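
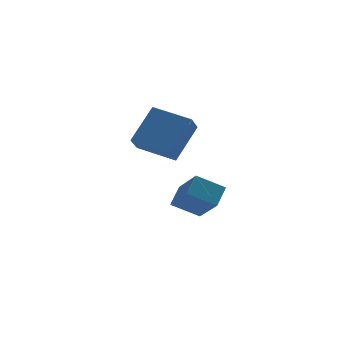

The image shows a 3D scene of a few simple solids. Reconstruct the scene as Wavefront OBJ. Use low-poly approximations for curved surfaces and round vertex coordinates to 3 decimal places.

v -2.392 -3.155 -3.051
v -1.774 -2.549 -2.439
v -2.538 -1.708 -4.336
v -1.92 -1.103 -3.724
v -1.3 -3.617 -3.696
v -0.682 -3.012 -3.084
v -1.446 -2.171 -4.981
v -0.828 -1.565 -4.369
v -3.562 -4.384 -0.067
v -2.402 -3.685 1.251
v -4.697 -3.121 0.262
v -3.537 -2.421 1.58
v -3.083 -3.759 -0.82
v -1.923 -3.059 0.498
v -4.218 -2.495 -0.491
v -3.058 -1.796 0.827
f 2 4 1
f 5 2 1
f 1 4 3
f 3 5 1
f 2 8 4
f 6 2 5
f 6 8 2
f 4 8 3
f 7 5 3
f 3 8 7
f 7 6 5
f 8 6 7
f 10 12 9
f 13 10 9
f 9 12 11
f 11 13 9
f 10 16 12
f 14 10 13
f 14 16 10
f 12 16 11
f 15 13 11
f 11 16 15
f 15 14 13
f 16 14 15



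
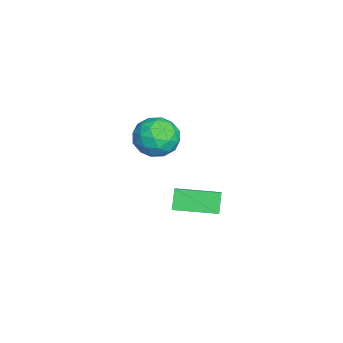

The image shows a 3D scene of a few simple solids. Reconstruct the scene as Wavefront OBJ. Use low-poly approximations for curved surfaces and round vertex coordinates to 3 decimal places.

v -4.385 0.898 -2.377
v -3.425 1.597 -2.738
v -4.155 -0.257 -4.002
v -3.195 0.442 -4.363
v -3.094 -0.282 -3.361
v -3.236 0.432 -2.356
v -4.344 0.908 -4.384
v -4.486 1.622 -3.379
v -3.4 1.603 -3.978
v -2.627 0.867 -3.346
v -4.953 0.473 -3.394
v -4.18 -0.263 -2.762
v -3.925 1.349 -2.415
v -3.655 -0.009 -4.325
v -3.595 -0.435 -3.736
v -3.031 -0.024 -3.948
v -3.814 0.664 -2.19
v -3.249 1.075 -2.402
v -3.055 -0.03 -2.769
v -4.331 0.265 -4.338
v -3.766 0.676 -4.55
v -4.549 1.364 -2.792
v -3.985 1.775 -3.004
v -4.525 1.37 -3.971
v -3.346 1.763 -3.356
v -3.211 1.084 -4.311
v -3.887 1.359 -4.323
v -3.97 1.778 -3.733
v -2.892 1.331 -2.984
v -2.757 0.652 -3.939
v -2.697 0.226 -3.35
v -2.78 0.646 -2.76
v -2.877 1.334 -3.713
v -4.823 0.688 -2.801
v -4.688 0.009 -3.756
v -4.8 0.694 -3.98
v -4.883 1.114 -3.39
v -4.369 0.256 -2.429
v -4.234 -0.423 -3.384
v -3.61 -0.438 -3.007
v -3.693 -0.019 -2.417
v -4.703 0.006 -3.027
v 0.632 1.896 -3.711
v 2.109 1.956 -2.615
v 0.651 3.991 -3.852
v 2.128 4.051 -2.756
v 1.312 1.829 -4.624
v 2.789 1.889 -3.528
v 1.331 3.924 -4.765
v 2.808 3.984 -3.669
f 1 38 17
f 38 12 41
f 17 41 6
f 38 41 17
f 1 17 13
f 17 6 18
f 13 18 2
f 17 18 13
f 1 13 22
f 13 2 23
f 22 23 8
f 13 23 22
f 1 22 34
f 22 8 37
f 34 37 11
f 22 37 34
f 1 34 38
f 34 11 42
f 38 42 12
f 34 42 38
f 2 18 29
f 18 6 32
f 29 32 10
f 18 32 29
f 6 41 19
f 41 12 40
f 19 40 5
f 41 40 19
f 12 42 39
f 42 11 35
f 39 35 3
f 42 35 39
f 11 37 36
f 37 8 24
f 36 24 7
f 37 24 36
f 8 23 28
f 23 2 25
f 28 25 9
f 23 25 28
f 4 30 16
f 30 10 31
f 16 31 5
f 30 31 16
f 4 16 14
f 16 5 15
f 14 15 3
f 16 15 14
f 4 14 21
f 14 3 20
f 21 20 7
f 14 20 21
f 4 21 26
f 21 7 27
f 26 27 9
f 21 27 26
f 4 26 30
f 26 9 33
f 30 33 10
f 26 33 30
f 5 31 19
f 31 10 32
f 19 32 6
f 31 32 19
f 3 15 39
f 15 5 40
f 39 40 12
f 15 40 39
f 7 20 36
f 20 3 35
f 36 35 11
f 20 35 36
f 9 27 28
f 27 7 24
f 28 24 8
f 27 24 28
f 10 33 29
f 33 9 25
f 29 25 2
f 33 25 29
f 44 46 43
f 47 44 43
f 43 46 45
f 45 47 43
f 44 50 46
f 48 44 47
f 48 50 44
f 46 50 45
f 49 47 45
f 45 50 49
f 49 48 47
f 50 48 49



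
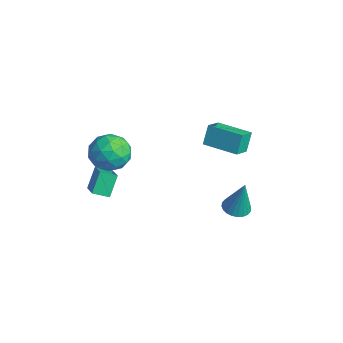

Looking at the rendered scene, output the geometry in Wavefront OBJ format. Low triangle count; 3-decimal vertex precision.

v -3.458 -3.871 -2.519
v -2.22 -4.152 -1.818
v -3.118 -3.13 -2.823
v -1.88 -3.411 -2.121
v -3.02 -4.489 -3.539
v -1.782 -4.77 -2.837
v -2.68 -3.748 -3.842
v -1.442 -4.029 -3.141
v -3.344 -3.328 -1.645
v -2.615 -2.538 -1.392
v -2.565 -4.422 -0.468
v -1.836 -3.632 -0.215
v -2.896 -3.519 0.074
v -3.377 -2.842 -0.654
v -1.803 -4.118 -1.206
v -2.284 -3.441 -1.934
v -1.663 -3.026 -1.121
v -2.339 -2.656 -0.33
v -2.841 -4.304 -1.53
v -3.517 -3.934 -0.739
v -3.048 -2.837 -1.622
v -2.132 -4.123 -0.238
v -2.755 -4.057 -0.068
v -2.327 -3.592 0.08
v -3.496 -3.016 -1.188
v -3.068 -2.551 -1.04
v -3.233 -3.128 -0.178
v -2.112 -4.409 -0.82
v -1.684 -3.944 -0.672
v -2.853 -3.368 -1.94
v -2.425 -2.903 -1.792
v -1.947 -3.832 -1.682
v -2.06 -2.659 -1.314
v -1.602 -3.302 -0.622
v -1.582 -3.588 -1.204
v -1.865 -3.19 -1.632
v -2.457 -2.442 -0.849
v -1.999 -3.085 -0.157
v -2.622 -3.018 0.013
v -2.905 -2.621 -0.415
v -1.897 -2.729 -0.69
v -3.181 -3.875 -1.703
v -2.723 -4.518 -1.011
v -2.275 -4.339 -1.445
v -2.558 -3.942 -1.873
v -3.578 -3.658 -1.238
v -3.12 -4.301 -0.546
v -3.315 -3.77 -0.228
v -3.598 -3.372 -0.656
v -3.283 -4.231 -1.17
v 1.514 -0.695 1.758
v 1.237 -0.296 2.733
v 1.02 0.062 1.308
v 0.743 0.461 2.283
v 2.957 0.259 1.777
v 2.68 0.658 2.752
v 2.463 1.016 1.327
v 2.186 1.415 2.302
v 0.227 1.774 -4.838
v 0.886 1.503 -4.94
v 0.613 2.006 -2.942
v 0.932 1.776 -4.983
v 0.871 2.05 -5.004
v 0.711 2.281 -5
v 0.478 2.435 -4.971
v 0.207 2.488 -4.922
v -0.062 2.433 -4.861
v -0.286 2.277 -4.796
v -0.433 2.045 -4.737
v -0.479 1.771 -4.694
v -0.418 1.497 -4.673
v -0.258 1.266 -4.677
v -0.025 1.112 -4.706
v 0.246 1.059 -4.755
v 0.515 1.114 -4.816
v 0.739 1.27 -4.881
f 2 4 1
f 5 2 1
f 1 4 3
f 3 5 1
f 2 8 4
f 6 2 5
f 6 8 2
f 4 8 3
f 7 5 3
f 3 8 7
f 7 6 5
f 8 6 7
f 9 46 25
f 46 20 49
f 25 49 14
f 46 49 25
f 9 25 21
f 25 14 26
f 21 26 10
f 25 26 21
f 9 21 30
f 21 10 31
f 30 31 16
f 21 31 30
f 9 30 42
f 30 16 45
f 42 45 19
f 30 45 42
f 9 42 46
f 42 19 50
f 46 50 20
f 42 50 46
f 10 26 37
f 26 14 40
f 37 40 18
f 26 40 37
f 14 49 27
f 49 20 48
f 27 48 13
f 49 48 27
f 20 50 47
f 50 19 43
f 47 43 11
f 50 43 47
f 19 45 44
f 45 16 32
f 44 32 15
f 45 32 44
f 16 31 36
f 31 10 33
f 36 33 17
f 31 33 36
f 12 38 24
f 38 18 39
f 24 39 13
f 38 39 24
f 12 24 22
f 24 13 23
f 22 23 11
f 24 23 22
f 12 22 29
f 22 11 28
f 29 28 15
f 22 28 29
f 12 29 34
f 29 15 35
f 34 35 17
f 29 35 34
f 12 34 38
f 34 17 41
f 38 41 18
f 34 41 38
f 13 39 27
f 39 18 40
f 27 40 14
f 39 40 27
f 11 23 47
f 23 13 48
f 47 48 20
f 23 48 47
f 15 28 44
f 28 11 43
f 44 43 19
f 28 43 44
f 17 35 36
f 35 15 32
f 36 32 16
f 35 32 36
f 18 41 37
f 41 17 33
f 37 33 10
f 41 33 37
f 52 54 51
f 55 52 51
f 51 54 53
f 53 55 51
f 52 58 54
f 56 52 55
f 56 58 52
f 54 58 53
f 57 55 53
f 53 58 57
f 57 56 55
f 58 56 57
f 60 59 62
f 60 62 61
f 62 59 63
f 62 63 61
f 63 59 64
f 63 64 61
f 64 59 65
f 64 65 61
f 65 59 66
f 65 66 61
f 66 59 67
f 66 67 61
f 67 59 68
f 67 68 61
f 68 59 69
f 68 69 61
f 69 59 70
f 69 70 61
f 70 59 71
f 70 71 61
f 71 59 72
f 71 72 61
f 72 59 73
f 72 73 61
f 73 59 74
f 73 74 61
f 74 59 75
f 74 75 61
f 75 59 76
f 75 76 61
f 76 59 60
f 76 60 61



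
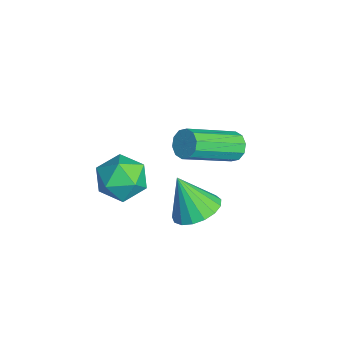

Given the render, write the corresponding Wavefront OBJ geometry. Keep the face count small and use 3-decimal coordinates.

v 1.753 -0.542 -2.171
v 2.302 -1.11 -2.201
v 1.307 -1.038 -0.929
v 2.476 -0.824 -2.024
v 2.485 -0.474 -1.882
v 2.326 -0.14 -1.805
v 2.035 0.102 -1.813
v 1.68 0.197 -1.903
v 1.342 0.122 -2.054
v 1.098 -0.105 -2.232
v 1.004 -0.432 -2.396
v 1.081 -0.785 -2.509
v 1.313 -1.082 -2.544
v 1.645 -1.255 -2.494
v 2.002 -1.265 -2.37
v -1.365 1.305 -2.662
v -1.028 1.162 -3.059
v -0.458 -0.507 -1.976
v -0.795 -0.365 -1.578
v -0.86 1.357 -2.846
v -0.29 -0.312 -1.763
v -0.885 1.532 -2.563
v -0.316 -0.137 -1.48
v -1.093 1.62 -2.318
v -0.524 -0.049 -1.234
v -1.405 1.588 -2.204
v -0.836 -0.082 -1.121
v -1.702 1.447 -2.264
v -1.132 -0.222 -1.181
v -1.87 1.252 -2.477
v -1.3 -0.417 -1.394
v -1.844 1.077 -2.76
v -1.275 -0.592 -1.677
v -1.636 0.989 -3.006
v -1.067 -0.68 -1.922
v -1.324 1.022 -3.119
v -0.755 -0.648 -2.036
v 0.688 -2.095 -0.924
v 1.162 -1.974 -0.227
v 1.278 -3.326 -1.113
v 1.752 -3.205 -0.416
v 0.912 -3.325 -0.344
v 0.547 -2.564 -0.227
v 1.893 -2.736 -1.113
v 1.528 -1.975 -0.996
v 1.907 -2.371 -0.343
v 1.3 -2.734 0.132
v 1.14 -2.566 -1.472
v 0.533 -2.929 -0.997
f 2 1 4
f 2 4 3
f 4 1 5
f 4 5 3
f 5 1 6
f 5 6 3
f 6 1 7
f 6 7 3
f 7 1 8
f 7 8 3
f 8 1 9
f 8 9 3
f 9 1 10
f 9 10 3
f 10 1 11
f 10 11 3
f 11 1 12
f 11 12 3
f 12 1 13
f 12 13 3
f 13 1 14
f 13 14 3
f 14 1 15
f 14 15 3
f 15 1 2
f 15 2 3
f 17 16 20
f 17 20 18
f 18 20 21
f 18 21 19
f 20 16 22
f 20 22 21
f 21 22 23
f 21 23 19
f 22 16 24
f 22 24 23
f 23 24 25
f 23 25 19
f 24 16 26
f 24 26 25
f 25 26 27
f 25 27 19
f 26 16 28
f 26 28 27
f 27 28 29
f 27 29 19
f 28 16 30
f 28 30 29
f 29 30 31
f 29 31 19
f 30 16 32
f 30 32 31
f 31 32 33
f 31 33 19
f 32 16 34
f 32 34 33
f 33 34 35
f 33 35 19
f 34 16 36
f 34 36 35
f 35 36 37
f 35 37 19
f 36 16 17
f 36 17 37
f 37 17 18
f 37 18 19
f 38 49 43
f 38 43 39
f 38 39 45
f 38 45 48
f 38 48 49
f 39 43 47
f 43 49 42
f 49 48 40
f 48 45 44
f 45 39 46
f 41 47 42
f 41 42 40
f 41 40 44
f 41 44 46
f 41 46 47
f 42 47 43
f 40 42 49
f 44 40 48
f 46 44 45
f 47 46 39



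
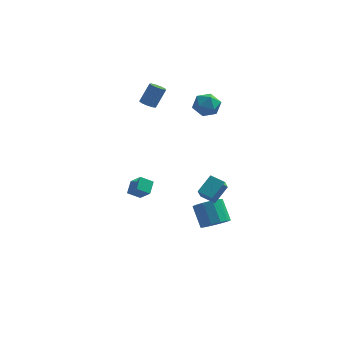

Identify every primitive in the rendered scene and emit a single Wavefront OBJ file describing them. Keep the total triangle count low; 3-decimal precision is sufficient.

v -3.498 3.079 2.916
v -3.198 2.682 2.961
v -2.701 3.184 4.088
v -3.002 3.581 4.044
v -3.041 2.928 2.782
v -2.544 3.43 3.91
v -3.098 3.245 2.666
v -2.602 3.746 3.794
v -3.342 3.484 2.668
v -2.846 3.986 3.795
v -3.66 3.534 2.785
v -3.163 4.036 3.912
v -3.901 3.371 2.964
v -3.405 3.873 4.091
v -3.954 3.071 3.121
v -3.458 3.573 4.248
v -3.794 2.776 3.182
v -3.298 3.277 4.309
v -3.495 2.622 3.119
v -2.999 3.124 4.246
v 0.607 -0.374 -4.048
v 0.918 -0.904 -3.476
v 0.384 -0.057 -2.4
v 0.073 0.474 -2.972
v 1.281 -0.547 -3.577
v 0.747 0.3 -2.501
v 1.386 -0.124 -3.859
v 0.852 0.723 -2.782
v 1.194 0.204 -4.212
v 0.66 1.052 -3.136
v 0.778 0.312 -4.503
v 0.244 1.159 -3.427
v 0.296 0.157 -4.62
v -0.238 1.004 -3.544
v -0.067 -0.2 -4.519
v -0.601 0.647 -3.443
v -0.172 -0.623 -4.238
v -0.706 0.224 -3.161
v 0.02 -0.952 -3.884
v -0.514 -0.104 -2.808
v 0.436 -1.059 -3.593
v -0.098 -0.212 -2.517
v -0.035 -3.47 0.674
v 0.532 -2.635 1.377
v 0.051 -2.843 -0.139
v 0.618 -2.008 0.564
v 0.742 -3.832 0.476
v 1.309 -2.997 1.179
v 0.828 -3.205 -0.337
v 1.395 -2.37 0.366
v -0.018 4.518 2.31
v 0.415 3.981 2.826
v -1.155 3.719 2.434
v -0.722 3.182 2.95
v -0.922 3.975 3.223
v -0.219 4.468 3.147
v -0.521 3.232 2.113
v 0.182 3.725 2.037
v 0.105 3.186 2.705
v -0.143 3.645 3.391
v -0.597 4.055 1.869
v -0.845 4.514 2.555
v -4.628 2.66 -4.134
v -4.009 2.155 -3.378
v -4.536 3.446 -3.685
v -3.918 2.941 -2.928
v -3.922 2.839 -4.592
v -3.304 2.334 -3.835
v -3.831 3.625 -4.142
v -3.212 3.12 -3.386
f 2 1 5
f 2 5 3
f 3 5 6
f 3 6 4
f 5 1 7
f 5 7 6
f 6 7 8
f 6 8 4
f 7 1 9
f 7 9 8
f 8 9 10
f 8 10 4
f 9 1 11
f 9 11 10
f 10 11 12
f 10 12 4
f 11 1 13
f 11 13 12
f 12 13 14
f 12 14 4
f 13 1 15
f 13 15 14
f 14 15 16
f 14 16 4
f 15 1 17
f 15 17 16
f 16 17 18
f 16 18 4
f 17 1 19
f 17 19 18
f 18 19 20
f 18 20 4
f 19 1 2
f 19 2 20
f 20 2 3
f 20 3 4
f 22 21 25
f 22 25 23
f 23 25 26
f 23 26 24
f 25 21 27
f 25 27 26
f 26 27 28
f 26 28 24
f 27 21 29
f 27 29 28
f 28 29 30
f 28 30 24
f 29 21 31
f 29 31 30
f 30 31 32
f 30 32 24
f 31 21 33
f 31 33 32
f 32 33 34
f 32 34 24
f 33 21 35
f 33 35 34
f 34 35 36
f 34 36 24
f 35 21 37
f 35 37 36
f 36 37 38
f 36 38 24
f 37 21 39
f 37 39 38
f 38 39 40
f 38 40 24
f 39 21 41
f 39 41 40
f 40 41 42
f 40 42 24
f 41 21 22
f 41 22 42
f 42 22 23
f 42 23 24
f 44 46 43
f 47 44 43
f 43 46 45
f 45 47 43
f 44 50 46
f 48 44 47
f 48 50 44
f 46 50 45
f 49 47 45
f 45 50 49
f 49 48 47
f 50 48 49
f 51 62 56
f 51 56 52
f 51 52 58
f 51 58 61
f 51 61 62
f 52 56 60
f 56 62 55
f 62 61 53
f 61 58 57
f 58 52 59
f 54 60 55
f 54 55 53
f 54 53 57
f 54 57 59
f 54 59 60
f 55 60 56
f 53 55 62
f 57 53 61
f 59 57 58
f 60 59 52
f 64 66 63
f 67 64 63
f 63 66 65
f 65 67 63
f 64 70 66
f 68 64 67
f 68 70 64
f 66 70 65
f 69 67 65
f 65 70 69
f 69 68 67
f 70 68 69



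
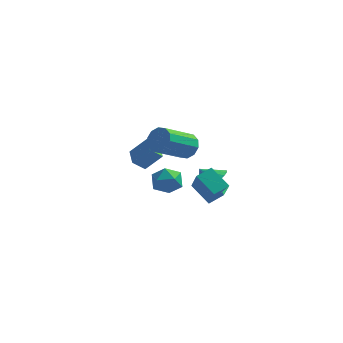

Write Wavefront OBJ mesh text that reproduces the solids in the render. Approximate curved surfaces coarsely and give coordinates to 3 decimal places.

v 1.248 -2.773 0.222
v 1.725 -3.545 0.343
v 0.075 -3.395 0.877
v 0.552 -4.167 0.998
v 0.773 -3.414 1.469
v 1.497 -3.029 1.064
v 0.303 -3.911 0.156
v 1.027 -3.526 -0.249
v 1.141 -4.247 0.303
v 1.431 -3.94 1.114
v 0.369 -3 0.106
v 0.659 -2.693 0.917
v 1.456 3.566 -3.593
v 2.096 4.114 -2.984
v 0.664 3.594 -2.787
v 1.888 4.426 -3.199
v 1.605 4.589 -3.483
v 1.297 4.575 -3.785
v 1.016 4.387 -4.055
v 0.811 4.057 -4.244
v 0.717 3.641 -4.321
v 0.752 3.213 -4.272
v 0.908 2.846 -4.106
v 1.158 2.603 -3.851
v 1.461 2.526 -3.551
v 1.762 2.63 -3.258
v 2.011 2.895 -3.024
v 2.163 3.276 -2.888
v 2.193 3.707 -2.873
v 2.744 -1.084 -1.562
v 1.629 -0.507 -0.723
v 2.177 0.006 -3.064
v 1.062 0.583 -2.224
v 3.358 -0.343 -1.256
v 2.243 0.234 -0.416
v 2.791 0.747 -2.757
v 1.676 1.324 -1.918
v 0.964 0.007 1.166
v 1.684 -0.347 1.377
v 0.596 -1.861 2.546
v -0.124 -1.507 2.334
v 1.572 0.007 1.731
v 0.484 -1.507 2.9
v 1.227 0.361 1.869
v 0.139 -1.153 3.038
v 0.782 0.58 1.738
v -0.306 -0.934 2.907
v 0.406 0.58 1.388
v -0.682 -0.934 2.557
v 0.244 0.361 0.954
v -0.844 -1.153 2.123
v 0.356 0.007 0.6
v -0.732 -1.507 1.769
v 0.701 -0.347 0.462
v -0.387 -1.861 1.631
v 1.146 -0.566 0.593
v 0.058 -2.08 1.762
v 1.522 -0.566 0.943
v 0.434 -2.08 2.112
v -2.225 0.625 -1.014
v -1.321 0.867 -0.013
v -2.696 1.648 -0.836
v -1.792 1.89 0.165
v -1.628 1.01 -1.645
v -0.724 1.252 -0.644
v -2.099 2.033 -1.467
v -1.195 2.275 -0.466
f 1 12 6
f 1 6 2
f 1 2 8
f 1 8 11
f 1 11 12
f 2 6 10
f 6 12 5
f 12 11 3
f 11 8 7
f 8 2 9
f 4 10 5
f 4 5 3
f 4 3 7
f 4 7 9
f 4 9 10
f 5 10 6
f 3 5 12
f 7 3 11
f 9 7 8
f 10 9 2
f 14 13 16
f 14 16 15
f 16 13 17
f 16 17 15
f 17 13 18
f 17 18 15
f 18 13 19
f 18 19 15
f 19 13 20
f 19 20 15
f 20 13 21
f 20 21 15
f 21 13 22
f 21 22 15
f 22 13 23
f 22 23 15
f 23 13 24
f 23 24 15
f 24 13 25
f 24 25 15
f 25 13 26
f 25 26 15
f 26 13 27
f 26 27 15
f 27 13 28
f 27 28 15
f 28 13 29
f 28 29 15
f 29 13 14
f 29 14 15
f 31 33 30
f 34 31 30
f 30 33 32
f 32 34 30
f 31 37 33
f 35 31 34
f 35 37 31
f 33 37 32
f 36 34 32
f 32 37 36
f 36 35 34
f 37 35 36
f 39 38 42
f 39 42 40
f 40 42 43
f 40 43 41
f 42 38 44
f 42 44 43
f 43 44 45
f 43 45 41
f 44 38 46
f 44 46 45
f 45 46 47
f 45 47 41
f 46 38 48
f 46 48 47
f 47 48 49
f 47 49 41
f 48 38 50
f 48 50 49
f 49 50 51
f 49 51 41
f 50 38 52
f 50 52 51
f 51 52 53
f 51 53 41
f 52 38 54
f 52 54 53
f 53 54 55
f 53 55 41
f 54 38 56
f 54 56 55
f 55 56 57
f 55 57 41
f 56 38 58
f 56 58 57
f 57 58 59
f 57 59 41
f 58 38 39
f 58 39 59
f 59 39 40
f 59 40 41
f 61 63 60
f 64 61 60
f 60 63 62
f 62 64 60
f 61 67 63
f 65 61 64
f 65 67 61
f 63 67 62
f 66 64 62
f 62 67 66
f 66 65 64
f 67 65 66



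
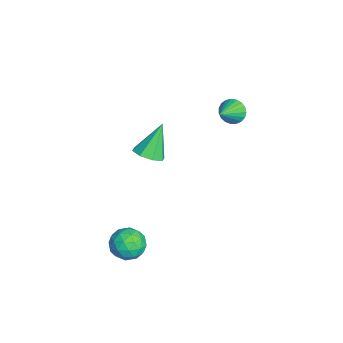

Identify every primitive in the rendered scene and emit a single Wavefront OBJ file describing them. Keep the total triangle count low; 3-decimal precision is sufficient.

v -2.77 -1.65 -1.59
v -2.159 -2.11 -1.135
v -3.51 -0.87 0.19
v -1.939 -1.491 -1.315
v -2.206 -0.965 -1.657
v -2.804 -0.841 -1.959
v -3.382 -1.191 -2.046
v -3.602 -1.81 -1.865
v -3.334 -2.336 -1.524
v -2.737 -2.46 -1.221
v 2.751 -2.341 -3.744
v 3.673 -2.307 -3.389
v 2.487 -3.693 -2.931
v 3.409 -3.659 -2.576
v 2.741 -2.991 -2.283
v 2.904 -2.156 -2.785
v 3.256 -3.844 -3.535
v 3.419 -3.009 -4.037
v 3.985 -3.236 -3.259
v 3.667 -2.709 -2.486
v 2.493 -3.291 -3.834
v 2.175 -2.764 -3.061
v 3.235 -2.205 -3.638
v 2.925 -3.795 -2.682
v 2.533 -3.402 -2.51
v 3.074 -3.382 -2.301
v 2.783 -2.117 -3.283
v 3.325 -2.097 -3.074
v 2.778 -2.499 -2.424
v 2.835 -3.903 -3.246
v 3.377 -3.883 -3.037
v 3.086 -2.618 -4.019
v 3.627 -2.598 -3.81
v 3.382 -3.501 -3.896
v 3.96 -2.731 -3.353
v 3.805 -3.526 -2.875
v 3.715 -3.635 -3.438
v 3.811 -3.144 -3.734
v 3.773 -2.422 -2.898
v 3.618 -3.216 -2.42
v 3.226 -2.824 -2.248
v 3.321 -2.333 -2.543
v 3.956 -2.968 -2.822
v 2.542 -2.784 -3.9
v 2.387 -3.578 -3.422
v 2.839 -3.667 -3.777
v 2.934 -3.176 -4.072
v 2.355 -2.474 -3.445
v 2.2 -3.269 -2.967
v 2.349 -2.856 -2.586
v 2.445 -2.365 -2.882
v 2.204 -3.032 -3.498
v -0.723 2.367 3.404
v -0.24 2.532 2.868
v 0.363 1.633 4.156
v -0.209 2.772 3.059
v -0.267 2.942 3.308
v -0.404 3.013 3.575
v -0.596 2.971 3.812
v -0.81 2.826 3.978
v -1.008 2.601 4.046
v -1.158 2.335 4.002
v -1.232 2.075 3.855
v -1.218 1.866 3.63
v -1.118 1.743 3.366
v -0.95 1.728 3.109
v -0.743 1.823 2.903
v -0.532 2.013 2.783
v -0.354 2.264 2.771
f 2 1 4
f 2 4 3
f 4 1 5
f 4 5 3
f 5 1 6
f 5 6 3
f 6 1 7
f 6 7 3
f 7 1 8
f 7 8 3
f 8 1 9
f 8 9 3
f 9 1 10
f 9 10 3
f 10 1 2
f 10 2 3
f 11 48 27
f 48 22 51
f 27 51 16
f 48 51 27
f 11 27 23
f 27 16 28
f 23 28 12
f 27 28 23
f 11 23 32
f 23 12 33
f 32 33 18
f 23 33 32
f 11 32 44
f 32 18 47
f 44 47 21
f 32 47 44
f 11 44 48
f 44 21 52
f 48 52 22
f 44 52 48
f 12 28 39
f 28 16 42
f 39 42 20
f 28 42 39
f 16 51 29
f 51 22 50
f 29 50 15
f 51 50 29
f 22 52 49
f 52 21 45
f 49 45 13
f 52 45 49
f 21 47 46
f 47 18 34
f 46 34 17
f 47 34 46
f 18 33 38
f 33 12 35
f 38 35 19
f 33 35 38
f 14 40 26
f 40 20 41
f 26 41 15
f 40 41 26
f 14 26 24
f 26 15 25
f 24 25 13
f 26 25 24
f 14 24 31
f 24 13 30
f 31 30 17
f 24 30 31
f 14 31 36
f 31 17 37
f 36 37 19
f 31 37 36
f 14 36 40
f 36 19 43
f 40 43 20
f 36 43 40
f 15 41 29
f 41 20 42
f 29 42 16
f 41 42 29
f 13 25 49
f 25 15 50
f 49 50 22
f 25 50 49
f 17 30 46
f 30 13 45
f 46 45 21
f 30 45 46
f 19 37 38
f 37 17 34
f 38 34 18
f 37 34 38
f 20 43 39
f 43 19 35
f 39 35 12
f 43 35 39
f 54 53 56
f 54 56 55
f 56 53 57
f 56 57 55
f 57 53 58
f 57 58 55
f 58 53 59
f 58 59 55
f 59 53 60
f 59 60 55
f 60 53 61
f 60 61 55
f 61 53 62
f 61 62 55
f 62 53 63
f 62 63 55
f 63 53 64
f 63 64 55
f 64 53 65
f 64 65 55
f 65 53 66
f 65 66 55
f 66 53 67
f 66 67 55
f 67 53 68
f 67 68 55
f 68 53 69
f 68 69 55
f 69 53 54
f 69 54 55



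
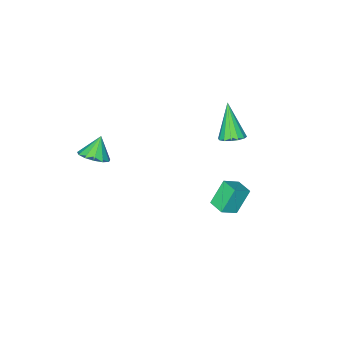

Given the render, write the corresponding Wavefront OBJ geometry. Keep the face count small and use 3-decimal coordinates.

v -0.714 0.406 -3.507
v -1.526 0.403 -2.317
v -0.627 1.3 -3.445
v -1.439 1.296 -2.256
v 0.139 0.284 -2.924
v -0.673 0.28 -1.735
v 0.226 1.177 -2.863
v -0.586 1.174 -1.673
v -2.533 -1.221 -0.77
v -1.896 -1.113 -0.527
v -3.027 -2.179 0.95
v -2.084 -0.828 -0.422
v -2.392 -0.649 -0.411
v -2.738 -0.622 -0.495
v -3.029 -0.756 -0.654
v -3.187 -1.014 -0.843
v -3.169 -1.328 -1.013
v -2.981 -1.613 -1.118
v -2.673 -1.793 -1.129
v -2.327 -1.82 -1.044
v -2.036 -1.686 -0.886
v -1.878 -1.427 -0.697
v 4.003 -3.511 0.305
v 4.636 -3.349 0.765
v 3.357 -3.749 1.275
v 4.414 -2.96 0.713
v 4.062 -2.746 0.531
v 3.69 -2.775 0.277
v 3.418 -3.038 0.032
v 3.332 -3.451 -0.127
v 3.458 -3.883 -0.149
v 3.758 -4.197 -0.026
v 4.135 -4.293 0.201
v 4.47 -4.141 0.461
v 4.657 -3.789 0.671
f 2 4 1
f 5 2 1
f 1 4 3
f 3 5 1
f 2 8 4
f 6 2 5
f 6 8 2
f 4 8 3
f 7 5 3
f 3 8 7
f 7 6 5
f 8 6 7
f 10 9 12
f 10 12 11
f 12 9 13
f 12 13 11
f 13 9 14
f 13 14 11
f 14 9 15
f 14 15 11
f 15 9 16
f 15 16 11
f 16 9 17
f 16 17 11
f 17 9 18
f 17 18 11
f 18 9 19
f 18 19 11
f 19 9 20
f 19 20 11
f 20 9 21
f 20 21 11
f 21 9 22
f 21 22 11
f 22 9 10
f 22 10 11
f 24 23 26
f 24 26 25
f 26 23 27
f 26 27 25
f 27 23 28
f 27 28 25
f 28 23 29
f 28 29 25
f 29 23 30
f 29 30 25
f 30 23 31
f 30 31 25
f 31 23 32
f 31 32 25
f 32 23 33
f 32 33 25
f 33 23 34
f 33 34 25
f 34 23 35
f 34 35 25
f 35 23 24
f 35 24 25



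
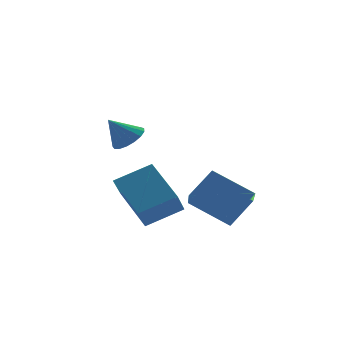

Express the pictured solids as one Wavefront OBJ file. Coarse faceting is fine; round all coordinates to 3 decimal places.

v 1.157 0.908 -4.004
v -0.059 2.073 -3.082
v 1.635 2.138 -4.927
v 0.418 3.302 -4.006
v 2.222 1.238 -3.014
v 1.005 2.402 -2.093
v 2.699 2.467 -3.938
v 1.483 3.632 -3.016
v -2.542 1.645 0.279
v -2.136 2.177 0.515
v -3.258 1.775 1.221
v -2.366 2.332 0.318
v -2.637 2.329 0.113
v -2.886 2.169 -0.055
v -3.056 1.889 -0.145
v -3.108 1.553 -0.139
v -3.031 1.239 -0.037
v -2.842 1.017 0.138
v -2.584 0.939 0.345
v -2.316 1.023 0.537
v -2.1 1.249 0.67
v -1.986 1.566 0.713
v -1.998 1.901 0.657
v -2.009 2.172 -3.745
v -0.522 2.012 -3.048
v -2.303 3.982 -2.701
v -0.817 3.821 -2.003
v -1.483 2.819 -4.717
v 0.003 2.658 -4.019
v -1.778 4.628 -3.672
v -0.291 4.468 -2.975
f 2 4 1
f 5 2 1
f 1 4 3
f 3 5 1
f 2 8 4
f 6 2 5
f 6 8 2
f 4 8 3
f 7 5 3
f 3 8 7
f 7 6 5
f 8 6 7
f 10 9 12
f 10 12 11
f 12 9 13
f 12 13 11
f 13 9 14
f 13 14 11
f 14 9 15
f 14 15 11
f 15 9 16
f 15 16 11
f 16 9 17
f 16 17 11
f 17 9 18
f 17 18 11
f 18 9 19
f 18 19 11
f 19 9 20
f 19 20 11
f 20 9 21
f 20 21 11
f 21 9 22
f 21 22 11
f 22 9 23
f 22 23 11
f 23 9 10
f 23 10 11
f 25 27 24
f 28 25 24
f 24 27 26
f 26 28 24
f 25 31 27
f 29 25 28
f 29 31 25
f 27 31 26
f 30 28 26
f 26 31 30
f 30 29 28
f 31 29 30



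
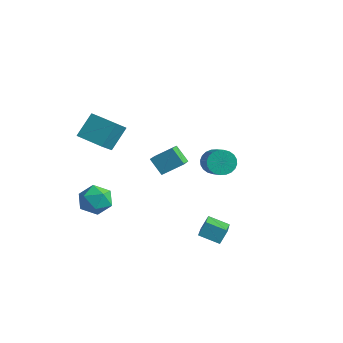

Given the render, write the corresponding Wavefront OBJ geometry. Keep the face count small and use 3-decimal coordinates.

v -3.099 -3.791 3.021
v -2.66 -4.947 4.021
v -3.067 -2.692 4.278
v -2.628 -3.848 5.278
v -1.532 -3.472 2.702
v -1.093 -4.628 3.702
v -1.5 -2.373 3.959
v -1.061 -3.529 4.959
v -0.216 3.366 -0.867
v 0.211 3.23 -1.613
v 1.363 2.497 -0.818
v 0.936 2.634 -0.073
v 0.337 3.531 -1.518
v 1.49 2.798 -0.723
v 0.379 3.806 -1.325
v 1.531 3.073 -0.53
v 0.33 4.015 -1.061
v 1.483 3.282 -0.267
v 0.198 4.125 -0.769
v 1.351 3.392 0.026
v 0.003 4.12 -0.491
v 1.155 3.387 0.304
v -0.225 3.999 -0.27
v 0.927 3.266 0.524
v -0.452 3.783 -0.141
v 0.7 3.05 0.654
v -0.643 3.503 -0.122
v 0.509 2.77 0.673
v -0.77 3.202 -0.217
v 0.383 2.469 0.578
v -0.811 2.927 -0.41
v 0.341 2.194 0.385
v -0.763 2.718 -0.673
v 0.39 1.985 0.121
v -0.631 2.608 -0.966
v 0.522 1.875 -0.171
v -0.435 2.613 -1.244
v 0.717 1.88 -0.449
v -0.207 2.734 -1.464
v 0.945 2.001 -0.67
v 0.02 2.95 -1.594
v 1.172 2.217 -0.799
v -3.596 1.978 -1.238
v -2.772 2.934 -0.447
v -2.736 2.02 -2.185
v -1.912 2.976 -1.393
v -2.868 0.844 -0.627
v -2.044 1.8 0.165
v -2.008 0.886 -1.573
v -1.184 1.842 -0.782
v -3.744 -2.62 -1.968
v -2.924 -2.546 -2.671
v -3.096 -4.134 -1.369
v -2.276 -4.06 -2.072
v -2.338 -3.37 -1.24
v -2.739 -2.435 -1.61
v -3.281 -4.245 -2.43
v -3.682 -3.31 -2.8
v -2.638 -3.551 -2.957
v -2.055 -3.011 -2.221
v -3.965 -3.669 -1.819
v -3.382 -3.129 -1.083
v 2.225 -0.506 -3.351
v 2.31 0.012 -2.547
v 3.276 0.054 -3.822
v 3.36 0.572 -3.018
v 3.44 -2.052 -2.482
v 3.524 -1.534 -1.678
v 4.49 -1.492 -2.953
v 4.575 -0.974 -2.149
f 2 4 1
f 5 2 1
f 1 4 3
f 3 5 1
f 2 8 4
f 6 2 5
f 6 8 2
f 4 8 3
f 7 5 3
f 3 8 7
f 7 6 5
f 8 6 7
f 10 9 13
f 10 13 11
f 11 13 14
f 11 14 12
f 13 9 15
f 13 15 14
f 14 15 16
f 14 16 12
f 15 9 17
f 15 17 16
f 16 17 18
f 16 18 12
f 17 9 19
f 17 19 18
f 18 19 20
f 18 20 12
f 19 9 21
f 19 21 20
f 20 21 22
f 20 22 12
f 21 9 23
f 21 23 22
f 22 23 24
f 22 24 12
f 23 9 25
f 23 25 24
f 24 25 26
f 24 26 12
f 25 9 27
f 25 27 26
f 26 27 28
f 26 28 12
f 27 9 29
f 27 29 28
f 28 29 30
f 28 30 12
f 29 9 31
f 29 31 30
f 30 31 32
f 30 32 12
f 31 9 33
f 31 33 32
f 32 33 34
f 32 34 12
f 33 9 35
f 33 35 34
f 34 35 36
f 34 36 12
f 35 9 37
f 35 37 36
f 36 37 38
f 36 38 12
f 37 9 39
f 37 39 38
f 38 39 40
f 38 40 12
f 39 9 41
f 39 41 40
f 40 41 42
f 40 42 12
f 41 9 10
f 41 10 42
f 42 10 11
f 42 11 12
f 44 46 43
f 47 44 43
f 43 46 45
f 45 47 43
f 44 50 46
f 48 44 47
f 48 50 44
f 46 50 45
f 49 47 45
f 45 50 49
f 49 48 47
f 50 48 49
f 51 62 56
f 51 56 52
f 51 52 58
f 51 58 61
f 51 61 62
f 52 56 60
f 56 62 55
f 62 61 53
f 61 58 57
f 58 52 59
f 54 60 55
f 54 55 53
f 54 53 57
f 54 57 59
f 54 59 60
f 55 60 56
f 53 55 62
f 57 53 61
f 59 57 58
f 60 59 52
f 64 66 63
f 67 64 63
f 63 66 65
f 65 67 63
f 64 70 66
f 68 64 67
f 68 70 64
f 66 70 65
f 69 67 65
f 65 70 69
f 69 68 67
f 70 68 69



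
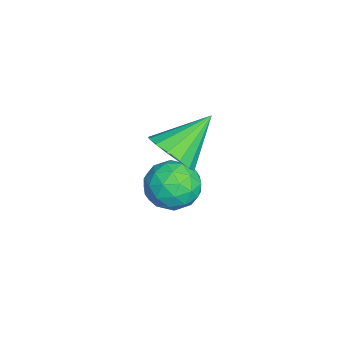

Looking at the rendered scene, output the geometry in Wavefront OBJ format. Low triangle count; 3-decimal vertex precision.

v -4.117 -0.044 -0.528
v -3.36 0.699 -0.186
v -2.84 -0.919 -1.454
v -2.083 -0.176 -1.112
v -2.531 -0.891 -0.384
v -3.32 -0.35 0.189
v -2.88 0.13 -1.829
v -3.669 0.671 -1.256
v -2.595 0.807 -0.99
v -2.38 0.176 -0.097
v -3.82 -0.396 -1.543
v -3.605 -1.027 -0.65
v -3.85 0.404 -0.276
v -2.35 -0.624 -1.364
v -2.613 -1.044 -0.936
v -2.168 -0.608 -0.735
v -3.827 -0.213 -0.055
v -3.382 0.224 0.146
v -2.895 -0.71 0.029
v -2.818 -0.444 -1.786
v -2.373 -0.007 -1.585
v -4.032 0.388 -0.905
v -3.587 0.824 -0.704
v -3.305 0.49 -1.669
v -2.956 0.904 -0.547
v -2.206 0.39 -1.091
v -2.674 0.57 -1.513
v -3.138 0.888 -1.176
v -2.829 0.533 -0.022
v -2.079 0.019 -0.567
v -2.342 -0.401 -0.138
v -2.806 -0.083 0.198
v -2.38 0.597 -0.495
v -4.121 -0.239 -1.073
v -3.371 -0.753 -1.618
v -3.394 -0.137 -1.838
v -3.858 0.181 -1.502
v -3.994 -0.61 -0.549
v -3.244 -1.124 -1.093
v -3.062 -1.108 -0.464
v -3.526 -0.79 -0.127
v -3.82 -0.817 -1.145
v -1.081 -0.042 2.631
v -0.322 -0.139 3.32
v -2.059 1.262 3.889
v -0.176 0.27 3.011
v -0.272 0.595 2.599
v -0.585 0.749 2.196
v -1.03 0.692 1.909
v -1.49 0.437 1.816
v -1.839 0.055 1.941
v -1.986 -0.354 2.25
v -1.89 -0.679 2.662
v -1.577 -0.833 3.065
v -1.131 -0.776 3.352
v -0.672 -0.522 3.445
f 1 38 17
f 38 12 41
f 17 41 6
f 38 41 17
f 1 17 13
f 17 6 18
f 13 18 2
f 17 18 13
f 1 13 22
f 13 2 23
f 22 23 8
f 13 23 22
f 1 22 34
f 22 8 37
f 34 37 11
f 22 37 34
f 1 34 38
f 34 11 42
f 38 42 12
f 34 42 38
f 2 18 29
f 18 6 32
f 29 32 10
f 18 32 29
f 6 41 19
f 41 12 40
f 19 40 5
f 41 40 19
f 12 42 39
f 42 11 35
f 39 35 3
f 42 35 39
f 11 37 36
f 37 8 24
f 36 24 7
f 37 24 36
f 8 23 28
f 23 2 25
f 28 25 9
f 23 25 28
f 4 30 16
f 30 10 31
f 16 31 5
f 30 31 16
f 4 16 14
f 16 5 15
f 14 15 3
f 16 15 14
f 4 14 21
f 14 3 20
f 21 20 7
f 14 20 21
f 4 21 26
f 21 7 27
f 26 27 9
f 21 27 26
f 4 26 30
f 26 9 33
f 30 33 10
f 26 33 30
f 5 31 19
f 31 10 32
f 19 32 6
f 31 32 19
f 3 15 39
f 15 5 40
f 39 40 12
f 15 40 39
f 7 20 36
f 20 3 35
f 36 35 11
f 20 35 36
f 9 27 28
f 27 7 24
f 28 24 8
f 27 24 28
f 10 33 29
f 33 9 25
f 29 25 2
f 33 25 29
f 44 43 46
f 44 46 45
f 46 43 47
f 46 47 45
f 47 43 48
f 47 48 45
f 48 43 49
f 48 49 45
f 49 43 50
f 49 50 45
f 50 43 51
f 50 51 45
f 51 43 52
f 51 52 45
f 52 43 53
f 52 53 45
f 53 43 54
f 53 54 45
f 54 43 55
f 54 55 45
f 55 43 56
f 55 56 45
f 56 43 44
f 56 44 45



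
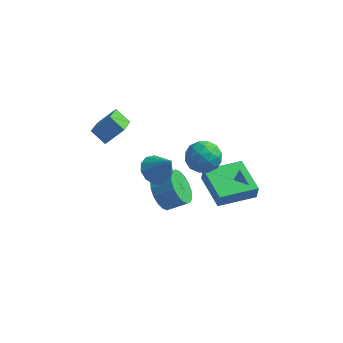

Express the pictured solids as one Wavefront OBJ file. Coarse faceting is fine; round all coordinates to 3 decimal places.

v 0.997 2.616 1.886
v 1.502 2.81 1.059
v 2.358 2.21 2.621
v 2.863 2.404 1.794
v 2.448 3.142 2.304
v 1.607 3.393 1.85
v 2.253 1.627 1.83
v 1.412 1.878 1.376
v 2.278 2.199 1.024
v 2.399 3.135 1.317
v 1.461 1.885 2.363
v 1.582 2.821 2.656
v 1.13 2.748 1.408
v 2.73 2.272 2.272
v 2.486 2.705 2.572
v 2.783 2.819 2.086
v 1.192 3.091 1.873
v 1.488 3.205 1.387
v 2.045 3.4 2.119
v 2.372 1.815 2.293
v 2.668 1.929 1.807
v 1.077 2.201 1.594
v 1.374 2.315 1.108
v 1.815 1.62 1.561
v 1.883 2.503 0.901
v 2.683 2.265 1.333
v 2.324 1.808 1.355
v 1.83 1.956 1.088
v 1.954 3.054 1.073
v 2.754 2.815 1.506
v 2.51 3.249 1.806
v 2.015 3.396 1.538
v 2.41 2.695 1.053
v 1.106 2.205 2.174
v 1.906 1.966 2.607
v 1.845 1.624 2.142
v 1.35 1.771 1.874
v 1.177 2.755 2.347
v 1.977 2.517 2.779
v 2.03 3.064 2.592
v 1.536 3.212 2.325
v 1.45 2.325 2.627
v -3.855 2.551 2.405
v -3.004 3.039 3.317
v -3.925 3.836 1.782
v -3.074 4.325 2.694
v -3.046 2.295 1.786
v -2.195 2.784 2.698
v -3.116 3.581 1.163
v -2.265 4.069 2.075
v -0.405 2.264 0.328
v 0.332 2.113 -0.184
v 0.445 1.996 1.632
v 0.329 2.615 -0.079
v 0.093 3.005 0.155
v -0.301 3.16 0.444
v -0.728 3.031 0.696
v -1.053 2.658 0.831
v -1.172 2.16 0.806
v -1.048 1.695 0.63
v -0.719 1.41 0.357
v -0.291 1.397 0.076
v 0.101 1.659 -0.126
v 1.439 4.099 -1.782
v 1.543 4.05 -0.96
v 3.136 5.412 -1.919
v 3.24 5.363 -1.097
v 2.72 2.417 -2.043
v 2.824 2.368 -1.221
v 4.417 3.73 -2.18
v 4.521 3.681 -1.358
v -0.559 3.636 -3.182
v -0.014 3.708 -4.1
v 1.004 3.955 -3.476
v 0.459 3.884 -2.558
v -0.165 4.155 -4.031
v 0.854 4.402 -3.407
v -0.394 4.498 -3.794
v 0.625 4.746 -3.17
v -0.655 4.671 -3.436
v 0.363 4.919 -2.811
v -0.898 4.64 -3.027
v 0.121 4.887 -2.403
v -1.073 4.409 -2.649
v -0.055 4.656 -2.025
v -1.147 4.025 -2.377
v -0.129 4.272 -1.753
v -1.104 3.565 -2.264
v -0.086 3.812 -1.64
v -0.954 3.118 -2.333
v 0.065 3.365 -1.709
v -0.725 2.774 -2.57
v 0.294 3.022 -1.946
v -0.463 2.601 -2.929
v 0.555 2.849 -2.304
v -0.221 2.633 -3.337
v 0.798 2.88 -2.713
v -0.045 2.864 -3.715
v 0.973 3.111 -3.091
v 0.029 3.248 -3.987
v 1.047 3.495 -3.363
f 1 38 17
f 38 12 41
f 17 41 6
f 38 41 17
f 1 17 13
f 17 6 18
f 13 18 2
f 17 18 13
f 1 13 22
f 13 2 23
f 22 23 8
f 13 23 22
f 1 22 34
f 22 8 37
f 34 37 11
f 22 37 34
f 1 34 38
f 34 11 42
f 38 42 12
f 34 42 38
f 2 18 29
f 18 6 32
f 29 32 10
f 18 32 29
f 6 41 19
f 41 12 40
f 19 40 5
f 41 40 19
f 12 42 39
f 42 11 35
f 39 35 3
f 42 35 39
f 11 37 36
f 37 8 24
f 36 24 7
f 37 24 36
f 8 23 28
f 23 2 25
f 28 25 9
f 23 25 28
f 4 30 16
f 30 10 31
f 16 31 5
f 30 31 16
f 4 16 14
f 16 5 15
f 14 15 3
f 16 15 14
f 4 14 21
f 14 3 20
f 21 20 7
f 14 20 21
f 4 21 26
f 21 7 27
f 26 27 9
f 21 27 26
f 4 26 30
f 26 9 33
f 30 33 10
f 26 33 30
f 5 31 19
f 31 10 32
f 19 32 6
f 31 32 19
f 3 15 39
f 15 5 40
f 39 40 12
f 15 40 39
f 7 20 36
f 20 3 35
f 36 35 11
f 20 35 36
f 9 27 28
f 27 7 24
f 28 24 8
f 27 24 28
f 10 33 29
f 33 9 25
f 29 25 2
f 33 25 29
f 44 46 43
f 47 44 43
f 43 46 45
f 45 47 43
f 44 50 46
f 48 44 47
f 48 50 44
f 46 50 45
f 49 47 45
f 45 50 49
f 49 48 47
f 50 48 49
f 52 51 54
f 52 54 53
f 54 51 55
f 54 55 53
f 55 51 56
f 55 56 53
f 56 51 57
f 56 57 53
f 57 51 58
f 57 58 53
f 58 51 59
f 58 59 53
f 59 51 60
f 59 60 53
f 60 51 61
f 60 61 53
f 61 51 62
f 61 62 53
f 62 51 63
f 62 63 53
f 63 51 52
f 63 52 53
f 65 67 64
f 68 65 64
f 64 67 66
f 66 68 64
f 65 71 67
f 69 65 68
f 69 71 65
f 67 71 66
f 70 68 66
f 66 71 70
f 70 69 68
f 71 69 70
f 73 72 76
f 73 76 74
f 74 76 77
f 74 77 75
f 76 72 78
f 76 78 77
f 77 78 79
f 77 79 75
f 78 72 80
f 78 80 79
f 79 80 81
f 79 81 75
f 80 72 82
f 80 82 81
f 81 82 83
f 81 83 75
f 82 72 84
f 82 84 83
f 83 84 85
f 83 85 75
f 84 72 86
f 84 86 85
f 85 86 87
f 85 87 75
f 86 72 88
f 86 88 87
f 87 88 89
f 87 89 75
f 88 72 90
f 88 90 89
f 89 90 91
f 89 91 75
f 90 72 92
f 90 92 91
f 91 92 93
f 91 93 75
f 92 72 94
f 92 94 93
f 93 94 95
f 93 95 75
f 94 72 96
f 94 96 95
f 95 96 97
f 95 97 75
f 96 72 98
f 96 98 97
f 97 98 99
f 97 99 75
f 98 72 100
f 98 100 99
f 99 100 101
f 99 101 75
f 100 72 73
f 100 73 101
f 101 73 74
f 101 74 75



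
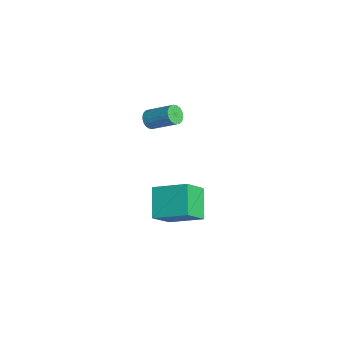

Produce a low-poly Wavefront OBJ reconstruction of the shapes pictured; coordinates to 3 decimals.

v -1.632 3.215 -5.108
v -1.054 2.231 -3.931
v -3.077 3.56 -4.111
v -2.499 2.575 -2.933
v -0.701 4.745 -4.287
v -0.123 3.76 -3.109
v -2.146 5.089 -3.289
v -1.568 4.105 -2.112
v -3.41 2.729 1.633
v -3.048 2.323 1.763
v -2.208 3.364 2.677
v -2.57 3.771 2.547
v -2.955 2.406 1.584
v -2.116 3.447 2.498
v -2.932 2.539 1.412
v -2.093 3.58 2.325
v -2.982 2.7 1.273
v -2.142 3.741 2.187
v -3.097 2.866 1.189
v -2.257 3.907 2.103
v -3.259 3.011 1.173
v -2.419 4.053 2.087
v -3.445 3.114 1.227
v -2.605 4.155 2.141
v -3.625 3.157 1.343
v -2.785 4.199 2.257
v -3.772 3.136 1.503
v -2.932 4.177 2.417
v -3.864 3.053 1.682
v -3.025 4.094 2.596
v -3.887 2.92 1.855
v -3.048 3.961 2.768
v -3.838 2.759 1.993
v -2.998 3.8 2.907
v -3.723 2.593 2.077
v -2.883 3.634 2.991
v -3.561 2.447 2.093
v -2.721 3.489 3.007
v -3.375 2.345 2.039
v -2.535 3.386 2.953
v -3.195 2.301 1.923
v -2.355 3.343 2.837
f 2 4 1
f 5 2 1
f 1 4 3
f 3 5 1
f 2 8 4
f 6 2 5
f 6 8 2
f 4 8 3
f 7 5 3
f 3 8 7
f 7 6 5
f 8 6 7
f 10 9 13
f 10 13 11
f 11 13 14
f 11 14 12
f 13 9 15
f 13 15 14
f 14 15 16
f 14 16 12
f 15 9 17
f 15 17 16
f 16 17 18
f 16 18 12
f 17 9 19
f 17 19 18
f 18 19 20
f 18 20 12
f 19 9 21
f 19 21 20
f 20 21 22
f 20 22 12
f 21 9 23
f 21 23 22
f 22 23 24
f 22 24 12
f 23 9 25
f 23 25 24
f 24 25 26
f 24 26 12
f 25 9 27
f 25 27 26
f 26 27 28
f 26 28 12
f 27 9 29
f 27 29 28
f 28 29 30
f 28 30 12
f 29 9 31
f 29 31 30
f 30 31 32
f 30 32 12
f 31 9 33
f 31 33 32
f 32 33 34
f 32 34 12
f 33 9 35
f 33 35 34
f 34 35 36
f 34 36 12
f 35 9 37
f 35 37 36
f 36 37 38
f 36 38 12
f 37 9 39
f 37 39 38
f 38 39 40
f 38 40 12
f 39 9 41
f 39 41 40
f 40 41 42
f 40 42 12
f 41 9 10
f 41 10 42
f 42 10 11
f 42 11 12



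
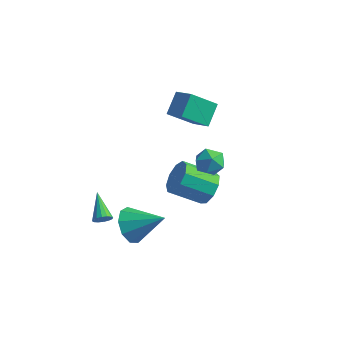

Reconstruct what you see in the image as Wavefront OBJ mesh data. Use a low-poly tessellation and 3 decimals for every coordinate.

v 3.145 -0.078 3.013
v 3.504 -0.625 2.536
v 1.976 -0.435 2.544
v 2.335 -0.982 2.067
v 2.325 -1.089 2.869
v 3.048 -0.868 3.159
v 2.432 -0.192 1.921
v 3.155 0.029 2.211
v 3.063 -0.695 1.861
v 2.997 -1.25 2.447
v 2.483 0.19 2.633
v 2.417 -0.365 3.219
v -2.639 -1.384 -3.836
v -2.351 -0.995 -3.995
v -3.621 -0.336 -3.044
v -2.535 -1.025 -4.182
v -2.746 -1.152 -4.277
v -2.929 -1.34 -4.253
v -3.034 -1.541 -4.118
v -3.034 -1.7 -3.907
v -2.927 -1.774 -3.677
v -2.744 -1.744 -3.489
v -2.532 -1.617 -3.395
v -2.35 -1.428 -3.418
v -2.244 -1.228 -3.554
v -2.245 -1.069 -3.765
v -0.692 2.728 1.817
v -0.796 3.779 2.69
v -1.733 3.059 1.295
v -1.836 4.11 2.168
v 0.196 3.75 0.692
v 0.093 4.801 1.565
v -0.844 4.081 0.17
v -0.948 5.132 1.043
v 1.712 1.259 -1.413
v 2.323 1.07 -0.71
v 0.999 0.231 0.215
v 0.388 0.421 -0.487
v 2.034 1.642 -0.605
v 0.71 0.804 0.32
v 1.594 2.035 -0.878
v 0.27 1.197 0.048
v 1.21 2.066 -1.401
v -0.114 1.227 -0.475
v 1.06 1.718 -1.929
v -0.264 0.88 -1.004
v 1.216 1.156 -2.216
v -0.108 0.318 -1.291
v 1.603 0.642 -2.127
v 0.279 -0.196 -1.202
v 2.042 0.417 -1.704
v 0.718 -0.421 -0.778
v 2.326 0.586 -1.144
v 1.002 -0.253 -0.219
v -0.749 -1.835 -2.947
v -0.161 -2.136 -3.75
v 0.849 -1.365 -1.953
v -0.325 -1.446 -3.813
v -0.688 -0.939 -3.47
v -1.079 -0.851 -2.883
v -1.316 -1.224 -2.325
v -1.288 -1.883 -2.058
v -1.007 -2.52 -2.207
v -0.606 -2.836 -2.702
v -0.272 -2.685 -3.312
f 1 12 6
f 1 6 2
f 1 2 8
f 1 8 11
f 1 11 12
f 2 6 10
f 6 12 5
f 12 11 3
f 11 8 7
f 8 2 9
f 4 10 5
f 4 5 3
f 4 3 7
f 4 7 9
f 4 9 10
f 5 10 6
f 3 5 12
f 7 3 11
f 9 7 8
f 10 9 2
f 14 13 16
f 14 16 15
f 16 13 17
f 16 17 15
f 17 13 18
f 17 18 15
f 18 13 19
f 18 19 15
f 19 13 20
f 19 20 15
f 20 13 21
f 20 21 15
f 21 13 22
f 21 22 15
f 22 13 23
f 22 23 15
f 23 13 24
f 23 24 15
f 24 13 25
f 24 25 15
f 25 13 26
f 25 26 15
f 26 13 14
f 26 14 15
f 28 30 27
f 31 28 27
f 27 30 29
f 29 31 27
f 28 34 30
f 32 28 31
f 32 34 28
f 30 34 29
f 33 31 29
f 29 34 33
f 33 32 31
f 34 32 33
f 36 35 39
f 36 39 37
f 37 39 40
f 37 40 38
f 39 35 41
f 39 41 40
f 40 41 42
f 40 42 38
f 41 35 43
f 41 43 42
f 42 43 44
f 42 44 38
f 43 35 45
f 43 45 44
f 44 45 46
f 44 46 38
f 45 35 47
f 45 47 46
f 46 47 48
f 46 48 38
f 47 35 49
f 47 49 48
f 48 49 50
f 48 50 38
f 49 35 51
f 49 51 50
f 50 51 52
f 50 52 38
f 51 35 53
f 51 53 52
f 52 53 54
f 52 54 38
f 53 35 36
f 53 36 54
f 54 36 37
f 54 37 38
f 56 55 58
f 56 58 57
f 58 55 59
f 58 59 57
f 59 55 60
f 59 60 57
f 60 55 61
f 60 61 57
f 61 55 62
f 61 62 57
f 62 55 63
f 62 63 57
f 63 55 64
f 63 64 57
f 64 55 65
f 64 65 57
f 65 55 56
f 65 56 57



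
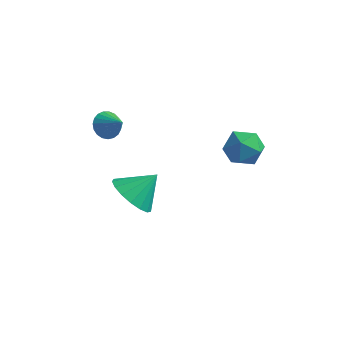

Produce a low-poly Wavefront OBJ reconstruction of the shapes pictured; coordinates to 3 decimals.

v -1.785 1.732 -3.242
v -0.937 1.643 -3.838
v -1.055 2.508 -2.318
v -1.16 2.055 -4.007
v -1.526 2.393 -4.002
v -1.951 2.579 -3.822
v -2.338 2.571 -3.51
v -2.599 2.371 -3.136
v -2.673 2.025 -2.786
v -2.544 1.611 -2.541
v -2.241 1.225 -2.456
v -1.833 0.956 -2.551
v -1.415 0.864 -2.805
v -1.081 0.971 -3.158
v -0.909 1.252 -3.531
v 1.946 4.194 -0.126
v 2.466 3.741 0.442
v 1.774 2.999 -0.922
v 2.294 2.546 -0.354
v 1.485 2.824 -0.094
v 1.592 3.563 0.397
v 2.648 3.177 -0.877
v 2.755 3.916 -0.386
v 2.9 3.113 -0.022
v 2.182 2.894 0.462
v 2.058 3.846 -0.942
v 1.34 3.627 -0.458
v -3.025 2.273 0.171
v -2.599 2.355 -0.3
v -2.215 1.967 0.849
v -2.603 2.596 -0.187
v -2.68 2.781 -0.012
v -2.816 2.878 0.195
v -2.989 2.871 0.398
v -3.167 2.76 0.561
v -3.321 2.566 0.657
v -3.424 2.32 0.669
v -3.458 2.067 0.594
v -3.417 1.85 0.447
v -3.308 1.705 0.251
v -3.15 1.659 0.042
v -2.97 1.719 -0.145
v -2.8 1.875 -0.277
v -2.669 2.1 -0.332
f 2 1 4
f 2 4 3
f 4 1 5
f 4 5 3
f 5 1 6
f 5 6 3
f 6 1 7
f 6 7 3
f 7 1 8
f 7 8 3
f 8 1 9
f 8 9 3
f 9 1 10
f 9 10 3
f 10 1 11
f 10 11 3
f 11 1 12
f 11 12 3
f 12 1 13
f 12 13 3
f 13 1 14
f 13 14 3
f 14 1 15
f 14 15 3
f 15 1 2
f 15 2 3
f 16 27 21
f 16 21 17
f 16 17 23
f 16 23 26
f 16 26 27
f 17 21 25
f 21 27 20
f 27 26 18
f 26 23 22
f 23 17 24
f 19 25 20
f 19 20 18
f 19 18 22
f 19 22 24
f 19 24 25
f 20 25 21
f 18 20 27
f 22 18 26
f 24 22 23
f 25 24 17
f 29 28 31
f 29 31 30
f 31 28 32
f 31 32 30
f 32 28 33
f 32 33 30
f 33 28 34
f 33 34 30
f 34 28 35
f 34 35 30
f 35 28 36
f 35 36 30
f 36 28 37
f 36 37 30
f 37 28 38
f 37 38 30
f 38 28 39
f 38 39 30
f 39 28 40
f 39 40 30
f 40 28 41
f 40 41 30
f 41 28 42
f 41 42 30
f 42 28 43
f 42 43 30
f 43 28 44
f 43 44 30
f 44 28 29
f 44 29 30



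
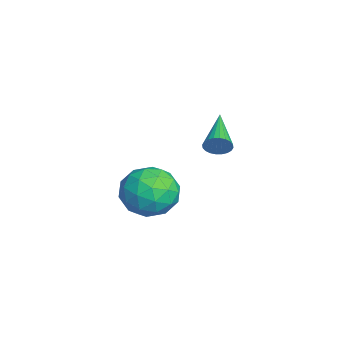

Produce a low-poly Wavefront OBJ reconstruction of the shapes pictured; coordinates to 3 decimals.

v -2.13 0.608 -1.972
v -1.92 0.878 -1.479
v -4.05 0.932 -1.328
v -1.938 1.059 -1.626
v -1.986 1.171 -1.826
v -2.056 1.198 -2.048
v -2.137 1.135 -2.258
v -2.217 0.991 -2.425
v -2.284 0.789 -2.522
v -2.328 0.56 -2.536
v -2.341 0.337 -2.464
v -2.323 0.156 -2.317
v -2.275 0.044 -2.118
v -2.205 0.017 -1.896
v -2.124 0.08 -1.685
v -2.044 0.224 -1.519
v -1.977 0.426 -1.421
v -1.933 0.655 -1.407
v 0.43 -1.408 -2.25
v 1.618 -1.299 -2.054
v 0.642 -3.341 -2.466
v 1.83 -3.232 -2.27
v 1.048 -3.041 -1.367
v 0.917 -1.846 -1.234
v 1.343 -2.794 -3.286
v 1.212 -1.599 -3.153
v 2.182 -2.156 -2.694
v 2 -2.308 -1.508
v 0.26 -2.332 -3.012
v 0.078 -2.484 -1.826
v 1.005 -1.184 -2.133
v 1.255 -3.456 -2.387
v 0.795 -3.343 -1.856
v 1.494 -3.28 -1.741
v 0.593 -1.505 -1.651
v 1.292 -1.441 -1.536
v 0.957 -2.465 -1.132
v 0.968 -3.199 -2.984
v 1.667 -3.135 -2.869
v 0.766 -1.36 -2.779
v 1.465 -1.297 -2.664
v 1.303 -2.175 -3.388
v 2.035 -1.624 -2.394
v 2.16 -2.76 -2.521
v 1.874 -2.502 -3.118
v 1.796 -1.8 -3.04
v 1.928 -1.713 -1.697
v 2.053 -2.849 -1.824
v 1.594 -2.737 -1.294
v 1.517 -2.035 -1.215
v 2.26 -2.217 -2.073
v 0.207 -1.791 -2.696
v 0.332 -2.927 -2.823
v 0.743 -2.605 -3.305
v 0.666 -1.903 -3.226
v 0.1 -1.88 -1.999
v 0.225 -3.016 -2.126
v 0.464 -2.84 -1.48
v 0.386 -2.138 -1.402
v -0 -2.423 -2.447
f 2 1 4
f 2 4 3
f 4 1 5
f 4 5 3
f 5 1 6
f 5 6 3
f 6 1 7
f 6 7 3
f 7 1 8
f 7 8 3
f 8 1 9
f 8 9 3
f 9 1 10
f 9 10 3
f 10 1 11
f 10 11 3
f 11 1 12
f 11 12 3
f 12 1 13
f 12 13 3
f 13 1 14
f 13 14 3
f 14 1 15
f 14 15 3
f 15 1 16
f 15 16 3
f 16 1 17
f 16 17 3
f 17 1 18
f 17 18 3
f 18 1 2
f 18 2 3
f 19 56 35
f 56 30 59
f 35 59 24
f 56 59 35
f 19 35 31
f 35 24 36
f 31 36 20
f 35 36 31
f 19 31 40
f 31 20 41
f 40 41 26
f 31 41 40
f 19 40 52
f 40 26 55
f 52 55 29
f 40 55 52
f 19 52 56
f 52 29 60
f 56 60 30
f 52 60 56
f 20 36 47
f 36 24 50
f 47 50 28
f 36 50 47
f 24 59 37
f 59 30 58
f 37 58 23
f 59 58 37
f 30 60 57
f 60 29 53
f 57 53 21
f 60 53 57
f 29 55 54
f 55 26 42
f 54 42 25
f 55 42 54
f 26 41 46
f 41 20 43
f 46 43 27
f 41 43 46
f 22 48 34
f 48 28 49
f 34 49 23
f 48 49 34
f 22 34 32
f 34 23 33
f 32 33 21
f 34 33 32
f 22 32 39
f 32 21 38
f 39 38 25
f 32 38 39
f 22 39 44
f 39 25 45
f 44 45 27
f 39 45 44
f 22 44 48
f 44 27 51
f 48 51 28
f 44 51 48
f 23 49 37
f 49 28 50
f 37 50 24
f 49 50 37
f 21 33 57
f 33 23 58
f 57 58 30
f 33 58 57
f 25 38 54
f 38 21 53
f 54 53 29
f 38 53 54
f 27 45 46
f 45 25 42
f 46 42 26
f 45 42 46
f 28 51 47
f 51 27 43
f 47 43 20
f 51 43 47



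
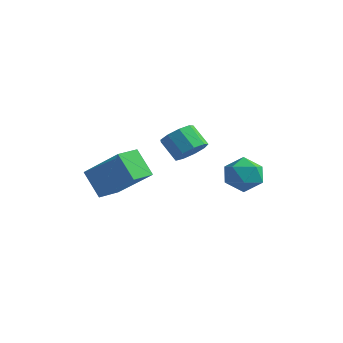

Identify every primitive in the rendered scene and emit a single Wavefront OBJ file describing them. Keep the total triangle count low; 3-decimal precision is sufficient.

v -0.494 -3.427 3.051
v 1.085 -3.367 4.419
v -0.426 -2.397 2.927
v 1.154 -2.336 4.294
v 0.366 -3.604 2.066
v 1.946 -3.543 3.433
v 0.435 -2.573 1.941
v 2.014 -2.513 3.309
v 0.564 1.805 2.424
v 0.984 1.408 2.933
v 0.175 1.518 3.685
v -0.244 1.915 3.176
v 1.091 1.922 2.973
v 0.283 2.032 3.725
v 0.952 2.381 2.756
v 0.144 2.491 3.509
v 0.631 2.571 2.384
v -0.177 2.681 3.136
v 0.279 2.402 2.03
v -0.529 2.512 2.783
v 0.06 1.954 1.861
v -0.748 2.064 2.613
v 0.077 1.436 1.955
v -0.731 1.546 2.707
v 0.322 1.091 2.268
v -0.486 1.201 3.021
v 0.68 1.079 2.654
v -0.128 1.19 3.407
v 2.481 2.55 1.895
v 3.113 2.45 1.271
v 2.867 1.29 2.489
v 3.499 1.19 1.865
v 3.583 1.826 2.487
v 3.344 2.605 2.12
v 2.636 1.135 1.64
v 2.397 1.914 1.273
v 3.209 1.575 1.113
v 3.794 2.002 1.637
v 2.186 1.738 2.123
v 2.771 2.165 2.647
f 2 4 1
f 5 2 1
f 1 4 3
f 3 5 1
f 2 8 4
f 6 2 5
f 6 8 2
f 4 8 3
f 7 5 3
f 3 8 7
f 7 6 5
f 8 6 7
f 10 9 13
f 10 13 11
f 11 13 14
f 11 14 12
f 13 9 15
f 13 15 14
f 14 15 16
f 14 16 12
f 15 9 17
f 15 17 16
f 16 17 18
f 16 18 12
f 17 9 19
f 17 19 18
f 18 19 20
f 18 20 12
f 19 9 21
f 19 21 20
f 20 21 22
f 20 22 12
f 21 9 23
f 21 23 22
f 22 23 24
f 22 24 12
f 23 9 25
f 23 25 24
f 24 25 26
f 24 26 12
f 25 9 27
f 25 27 26
f 26 27 28
f 26 28 12
f 27 9 10
f 27 10 28
f 28 10 11
f 28 11 12
f 29 40 34
f 29 34 30
f 29 30 36
f 29 36 39
f 29 39 40
f 30 34 38
f 34 40 33
f 40 39 31
f 39 36 35
f 36 30 37
f 32 38 33
f 32 33 31
f 32 31 35
f 32 35 37
f 32 37 38
f 33 38 34
f 31 33 40
f 35 31 39
f 37 35 36
f 38 37 30



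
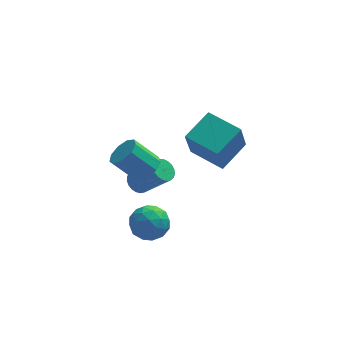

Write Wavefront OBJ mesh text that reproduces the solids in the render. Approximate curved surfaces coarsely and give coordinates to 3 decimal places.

v -1.092 3.178 -2.157
v -0.644 2.989 -2.619
v 0.579 2.334 -1.165
v 0.132 2.522 -0.703
v -0.566 3.251 -2.566
v 0.657 2.596 -1.112
v -0.579 3.501 -2.443
v 0.644 2.845 -0.989
v -0.681 3.694 -2.27
v 0.543 3.039 -0.816
v -0.853 3.799 -2.078
v 0.37 3.143 -0.624
v -1.067 3.796 -1.899
v 0.156 3.14 -0.445
v -1.285 3.686 -1.765
v -0.062 3.03 -0.311
v -1.47 3.488 -1.699
v -0.246 2.833 -0.245
v -1.589 3.236 -1.712
v -0.366 2.581 -0.258
v -1.622 2.975 -1.802
v -0.399 2.32 -0.348
v -1.564 2.748 -1.953
v -0.341 2.093 -0.499
v -1.424 2.596 -2.14
v -0.2 1.941 -0.686
v -1.226 2.544 -2.329
v -0.003 1.889 -0.875
v -1.006 2.602 -2.489
v 0.218 1.947 -1.035
v -0.8 2.759 -2.591
v 0.424 2.104 -1.137
v -0.922 -0.654 -0.402
v -0.153 -0.771 -1.062
v -1.567 -2.089 -0.898
v -0.798 -2.206 -1.558
v -0.623 -2.27 -0.556
v -0.225 -1.382 -0.249
v -1.495 -1.478 -1.711
v -1.097 -0.59 -1.404
v -0.508 -1.28 -1.871
v 0.031 -1.769 -1.157
v -1.751 -1.091 -0.803
v -1.212 -1.58 -0.089
v -0.481 -0.586 -0.688
v -1.239 -2.274 -1.272
v -1.136 -2.311 -0.683
v -0.685 -2.38 -1.071
v -0.523 -0.946 -0.21
v -0.071 -1.015 -0.598
v -0.347 -1.895 -0.301
v -1.649 -1.845 -1.362
v -1.197 -1.914 -1.75
v -1.035 -0.48 -0.889
v -0.584 -0.549 -1.277
v -1.373 -0.965 -1.659
v -0.237 -0.954 -1.552
v -0.617 -1.798 -1.844
v -1.026 -1.37 -1.934
v -0.792 -0.848 -1.753
v 0.079 -1.242 -1.132
v -0.3 -2.086 -1.424
v -0.197 -2.123 -0.835
v 0.037 -1.601 -0.654
v -0.129 -1.541 -1.608
v -1.42 -0.774 -0.536
v -1.799 -1.618 -0.828
v -1.757 -1.259 -1.306
v -1.523 -0.737 -1.125
v -1.103 -1.062 -0.116
v -1.483 -1.906 -0.408
v -0.928 -2.012 -0.207
v -0.694 -1.49 -0.026
v -1.591 -1.319 -0.352
v 2.521 -1.002 2.344
v 2.185 -1.727 4.078
v 1.178 0.244 2.604
v 0.842 -0.482 4.339
v 3.698 0.122 3.041
v 3.362 -0.604 4.776
v 2.355 1.367 3.302
v 2.019 0.642 5.036
v -0.963 -1.911 3.423
v -0.385 -2.023 3.98
v -1.46 -1.82 5.134
v -2.037 -1.709 4.577
v -0.423 -1.486 3.85
v -1.497 -1.283 5.005
v -0.713 -1.147 3.521
v -1.787 -0.944 4.676
v -1.12 -1.167 3.146
v -2.194 -0.964 4.3
v -1.454 -1.534 2.9
v -2.528 -1.332 4.055
v -1.558 -2.079 2.899
v -2.632 -1.876 4.053
v -1.383 -2.545 3.143
v -2.458 -2.342 4.297
v -1.012 -2.714 3.518
v -2.087 -2.511 4.672
v -0.618 -2.508 3.848
v -1.692 -2.306 5.003
f 2 1 5
f 2 5 3
f 3 5 6
f 3 6 4
f 5 1 7
f 5 7 6
f 6 7 8
f 6 8 4
f 7 1 9
f 7 9 8
f 8 9 10
f 8 10 4
f 9 1 11
f 9 11 10
f 10 11 12
f 10 12 4
f 11 1 13
f 11 13 12
f 12 13 14
f 12 14 4
f 13 1 15
f 13 15 14
f 14 15 16
f 14 16 4
f 15 1 17
f 15 17 16
f 16 17 18
f 16 18 4
f 17 1 19
f 17 19 18
f 18 19 20
f 18 20 4
f 19 1 21
f 19 21 20
f 20 21 22
f 20 22 4
f 21 1 23
f 21 23 22
f 22 23 24
f 22 24 4
f 23 1 25
f 23 25 24
f 24 25 26
f 24 26 4
f 25 1 27
f 25 27 26
f 26 27 28
f 26 28 4
f 27 1 29
f 27 29 28
f 28 29 30
f 28 30 4
f 29 1 31
f 29 31 30
f 30 31 32
f 30 32 4
f 31 1 2
f 31 2 32
f 32 2 3
f 32 3 4
f 33 70 49
f 70 44 73
f 49 73 38
f 70 73 49
f 33 49 45
f 49 38 50
f 45 50 34
f 49 50 45
f 33 45 54
f 45 34 55
f 54 55 40
f 45 55 54
f 33 54 66
f 54 40 69
f 66 69 43
f 54 69 66
f 33 66 70
f 66 43 74
f 70 74 44
f 66 74 70
f 34 50 61
f 50 38 64
f 61 64 42
f 50 64 61
f 38 73 51
f 73 44 72
f 51 72 37
f 73 72 51
f 44 74 71
f 74 43 67
f 71 67 35
f 74 67 71
f 43 69 68
f 69 40 56
f 68 56 39
f 69 56 68
f 40 55 60
f 55 34 57
f 60 57 41
f 55 57 60
f 36 62 48
f 62 42 63
f 48 63 37
f 62 63 48
f 36 48 46
f 48 37 47
f 46 47 35
f 48 47 46
f 36 46 53
f 46 35 52
f 53 52 39
f 46 52 53
f 36 53 58
f 53 39 59
f 58 59 41
f 53 59 58
f 36 58 62
f 58 41 65
f 62 65 42
f 58 65 62
f 37 63 51
f 63 42 64
f 51 64 38
f 63 64 51
f 35 47 71
f 47 37 72
f 71 72 44
f 47 72 71
f 39 52 68
f 52 35 67
f 68 67 43
f 52 67 68
f 41 59 60
f 59 39 56
f 60 56 40
f 59 56 60
f 42 65 61
f 65 41 57
f 61 57 34
f 65 57 61
f 76 78 75
f 79 76 75
f 75 78 77
f 77 79 75
f 76 82 78
f 80 76 79
f 80 82 76
f 78 82 77
f 81 79 77
f 77 82 81
f 81 80 79
f 82 80 81
f 84 83 87
f 84 87 85
f 85 87 88
f 85 88 86
f 87 83 89
f 87 89 88
f 88 89 90
f 88 90 86
f 89 83 91
f 89 91 90
f 90 91 92
f 90 92 86
f 91 83 93
f 91 93 92
f 92 93 94
f 92 94 86
f 93 83 95
f 93 95 94
f 94 95 96
f 94 96 86
f 95 83 97
f 95 97 96
f 96 97 98
f 96 98 86
f 97 83 99
f 97 99 98
f 98 99 100
f 98 100 86
f 99 83 101
f 99 101 100
f 100 101 102
f 100 102 86
f 101 83 84
f 101 84 102
f 102 84 85
f 102 85 86



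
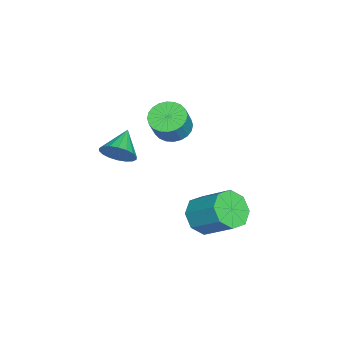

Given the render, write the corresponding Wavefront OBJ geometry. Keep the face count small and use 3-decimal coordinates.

v -1.37 -2.142 -1.488
v -0.929 -1.993 -0.695
v -2.73 -2.038 -0.752
v -0.98 -1.615 -0.843
v -1.109 -1.341 -1.119
v -1.289 -1.226 -1.468
v -1.485 -1.292 -1.821
v -1.659 -1.527 -2.108
v -1.775 -1.883 -2.273
v -1.811 -2.291 -2.282
v -1.76 -2.669 -2.134
v -1.632 -2.943 -1.858
v -1.451 -3.058 -1.509
v -1.255 -2.992 -1.156
v -1.081 -2.758 -0.869
v -0.965 -2.401 -0.704
v -3.508 -0.064 -0.73
v -3.054 -0.816 -1.065
v -2.319 -0.908 0.134
v -2.772 -0.156 0.47
v -2.836 -0.544 -1.179
v -2.1 -0.636 0.021
v -2.719 -0.199 -1.224
v -1.984 -0.291 -0.024
v -2.723 0.166 -1.193
v -1.988 0.075 0.006
v -2.846 0.497 -1.093
v -2.111 0.405 0.107
v -3.07 0.742 -0.937
v -2.335 0.65 0.263
v -3.361 0.864 -0.749
v -2.625 0.773 0.45
v -3.674 0.845 -0.559
v -2.938 0.754 0.641
v -3.961 0.688 -0.394
v -3.226 0.596 0.805
v -4.18 0.416 -0.281
v -3.444 0.324 0.919
v -4.296 0.071 -0.236
v -3.561 -0.021 0.964
v -4.292 -0.295 -0.266
v -3.557 -0.386 0.933
v -4.169 -0.625 -0.367
v -3.434 -0.717 0.833
v -3.945 -0.87 -0.523
v -3.21 -0.962 0.677
v -3.655 -0.993 -0.71
v -2.919 -1.084 0.489
v -3.342 -0.974 -0.901
v -2.606 -1.065 0.299
v 1.028 2.449 -3.092
v 1.807 2.683 -3.756
v 2.391 4.104 -2.572
v 1.612 3.871 -1.908
v 1.134 3.092 -3.916
v 1.718 4.513 -2.732
v 0.399 3.125 -3.593
v 0.983 4.546 -2.408
v 0.032 2.762 -2.976
v 0.616 4.183 -1.792
v 0.249 2.216 -2.428
v 0.833 3.637 -1.244
v 0.922 1.807 -2.268
v 1.506 3.228 -1.084
v 1.657 1.774 -2.592
v 2.241 3.195 -1.407
v 2.024 2.137 -3.208
v 2.608 3.558 -2.024
f 2 1 4
f 2 4 3
f 4 1 5
f 4 5 3
f 5 1 6
f 5 6 3
f 6 1 7
f 6 7 3
f 7 1 8
f 7 8 3
f 8 1 9
f 8 9 3
f 9 1 10
f 9 10 3
f 10 1 11
f 10 11 3
f 11 1 12
f 11 12 3
f 12 1 13
f 12 13 3
f 13 1 14
f 13 14 3
f 14 1 15
f 14 15 3
f 15 1 16
f 15 16 3
f 16 1 2
f 16 2 3
f 18 17 21
f 18 21 19
f 19 21 22
f 19 22 20
f 21 17 23
f 21 23 22
f 22 23 24
f 22 24 20
f 23 17 25
f 23 25 24
f 24 25 26
f 24 26 20
f 25 17 27
f 25 27 26
f 26 27 28
f 26 28 20
f 27 17 29
f 27 29 28
f 28 29 30
f 28 30 20
f 29 17 31
f 29 31 30
f 30 31 32
f 30 32 20
f 31 17 33
f 31 33 32
f 32 33 34
f 32 34 20
f 33 17 35
f 33 35 34
f 34 35 36
f 34 36 20
f 35 17 37
f 35 37 36
f 36 37 38
f 36 38 20
f 37 17 39
f 37 39 38
f 38 39 40
f 38 40 20
f 39 17 41
f 39 41 40
f 40 41 42
f 40 42 20
f 41 17 43
f 41 43 42
f 42 43 44
f 42 44 20
f 43 17 45
f 43 45 44
f 44 45 46
f 44 46 20
f 45 17 47
f 45 47 46
f 46 47 48
f 46 48 20
f 47 17 49
f 47 49 48
f 48 49 50
f 48 50 20
f 49 17 18
f 49 18 50
f 50 18 19
f 50 19 20
f 52 51 55
f 52 55 53
f 53 55 56
f 53 56 54
f 55 51 57
f 55 57 56
f 56 57 58
f 56 58 54
f 57 51 59
f 57 59 58
f 58 59 60
f 58 60 54
f 59 51 61
f 59 61 60
f 60 61 62
f 60 62 54
f 61 51 63
f 61 63 62
f 62 63 64
f 62 64 54
f 63 51 65
f 63 65 64
f 64 65 66
f 64 66 54
f 65 51 67
f 65 67 66
f 66 67 68
f 66 68 54
f 67 51 52
f 67 52 68
f 68 52 53
f 68 53 54



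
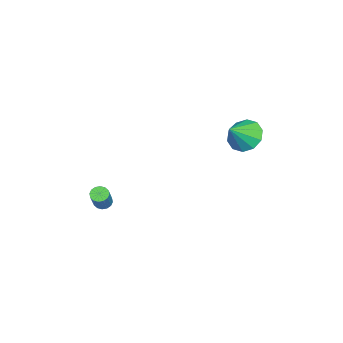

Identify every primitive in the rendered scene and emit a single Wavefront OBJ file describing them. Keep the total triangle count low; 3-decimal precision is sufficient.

v -3.157 3.643 1.266
v -2.68 3.105 0.474
v -2.123 3.017 2.314
v -2.382 3.693 0.53
v -2.379 4.261 0.868
v -2.674 4.594 1.358
v -3.153 4.563 1.813
v -3.634 4.182 2.059
v -3.932 3.594 2.002
v -3.935 3.026 1.664
v -3.64 2.693 1.174
v -3.161 2.723 0.72
v -1.625 -3.566 -3.95
v -1.365 -3.985 -4.116
v -0.455 -3.912 -2.877
v -0.715 -3.494 -2.71
v -1.236 -3.775 -4.224
v -0.325 -3.702 -2.984
v -1.21 -3.509 -4.258
v -0.3 -3.437 -3.018
v -1.296 -3.258 -4.21
v -0.386 -3.186 -2.97
v -1.47 -3.09 -4.091
v -0.56 -3.018 -2.852
v -1.686 -3.05 -3.936
v -0.775 -2.978 -2.696
v -1.885 -3.148 -3.783
v -0.975 -3.075 -2.544
v -2.015 -3.358 -3.676
v -1.104 -3.285 -2.436
v -2.04 -3.623 -3.642
v -1.13 -3.551 -2.402
v -1.954 -3.874 -3.69
v -1.044 -3.802 -2.45
v -1.78 -4.042 -3.808
v -0.87 -3.97 -2.569
v -1.565 -4.082 -3.964
v -0.654 -4.01 -2.724
f 2 1 4
f 2 4 3
f 4 1 5
f 4 5 3
f 5 1 6
f 5 6 3
f 6 1 7
f 6 7 3
f 7 1 8
f 7 8 3
f 8 1 9
f 8 9 3
f 9 1 10
f 9 10 3
f 10 1 11
f 10 11 3
f 11 1 12
f 11 12 3
f 12 1 2
f 12 2 3
f 14 13 17
f 14 17 15
f 15 17 18
f 15 18 16
f 17 13 19
f 17 19 18
f 18 19 20
f 18 20 16
f 19 13 21
f 19 21 20
f 20 21 22
f 20 22 16
f 21 13 23
f 21 23 22
f 22 23 24
f 22 24 16
f 23 13 25
f 23 25 24
f 24 25 26
f 24 26 16
f 25 13 27
f 25 27 26
f 26 27 28
f 26 28 16
f 27 13 29
f 27 29 28
f 28 29 30
f 28 30 16
f 29 13 31
f 29 31 30
f 30 31 32
f 30 32 16
f 31 13 33
f 31 33 32
f 32 33 34
f 32 34 16
f 33 13 35
f 33 35 34
f 34 35 36
f 34 36 16
f 35 13 37
f 35 37 36
f 36 37 38
f 36 38 16
f 37 13 14
f 37 14 38
f 38 14 15
f 38 15 16



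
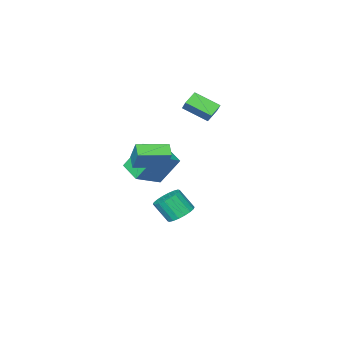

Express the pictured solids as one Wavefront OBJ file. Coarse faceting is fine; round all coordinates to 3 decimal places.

v -1.448 -3.876 -0.402
v 0.475 -3.792 0.6
v -1.27 -2.398 -0.869
v 0.653 -2.314 0.134
v -0.473 -4.566 -2.214
v 1.45 -4.482 -1.211
v -0.295 -3.088 -2.68
v 1.628 -3.004 -1.678
v -3.906 -4.55 2.9
v -3.732 -4.027 3.612
v -4.757 -3.125 2.061
v -4.583 -2.602 2.772
v -2.917 -4.238 2.428
v -2.743 -3.715 3.139
v -3.768 -2.813 1.588
v -3.594 -2.29 2.3
v 2.771 1.115 2.31
v 2.984 1.872 3.681
v 3.179 1.828 1.853
v 3.391 2.586 3.223
v 4.509 0.254 2.517
v 4.721 1.012 3.887
v 4.916 0.968 2.059
v 5.129 1.725 3.43
v 0.409 -0.237 -3.932
v 0.851 -0.858 -4.5
v 1.312 -1.685 -3.235
v 0.871 -1.063 -2.668
v 1.151 -0.571 -4.422
v 1.613 -1.398 -3.157
v 1.305 -0.218 -4.247
v 1.767 -1.045 -2.983
v 1.282 0.131 -4.01
v 1.743 -0.696 -2.746
v 1.085 0.408 -3.758
v 1.547 -0.419 -2.493
v 0.755 0.557 -3.54
v 1.217 -0.27 -2.275
v 0.356 0.548 -3.4
v 0.818 -0.279 -2.135
v -0.032 0.385 -3.365
v 0.429 -0.442 -2.1
v -0.333 0.098 -3.443
v 0.129 -0.729 -2.178
v -0.487 -0.255 -3.617
v -0.025 -1.082 -2.353
v -0.463 -0.604 -3.854
v -0.002 -1.431 -2.59
v -0.267 -0.881 -4.107
v 0.195 -1.708 -2.842
v 0.063 -1.03 -4.325
v 0.525 -1.857 -3.06
v 0.462 -1.021 -4.465
v 0.924 -1.848 -3.2
f 2 4 1
f 5 2 1
f 1 4 3
f 3 5 1
f 2 8 4
f 6 2 5
f 6 8 2
f 4 8 3
f 7 5 3
f 3 8 7
f 7 6 5
f 8 6 7
f 10 12 9
f 13 10 9
f 9 12 11
f 11 13 9
f 10 16 12
f 14 10 13
f 14 16 10
f 12 16 11
f 15 13 11
f 11 16 15
f 15 14 13
f 16 14 15
f 18 20 17
f 21 18 17
f 17 20 19
f 19 21 17
f 18 24 20
f 22 18 21
f 22 24 18
f 20 24 19
f 23 21 19
f 19 24 23
f 23 22 21
f 24 22 23
f 26 25 29
f 26 29 27
f 27 29 30
f 27 30 28
f 29 25 31
f 29 31 30
f 30 31 32
f 30 32 28
f 31 25 33
f 31 33 32
f 32 33 34
f 32 34 28
f 33 25 35
f 33 35 34
f 34 35 36
f 34 36 28
f 35 25 37
f 35 37 36
f 36 37 38
f 36 38 28
f 37 25 39
f 37 39 38
f 38 39 40
f 38 40 28
f 39 25 41
f 39 41 40
f 40 41 42
f 40 42 28
f 41 25 43
f 41 43 42
f 42 43 44
f 42 44 28
f 43 25 45
f 43 45 44
f 44 45 46
f 44 46 28
f 45 25 47
f 45 47 46
f 46 47 48
f 46 48 28
f 47 25 49
f 47 49 48
f 48 49 50
f 48 50 28
f 49 25 51
f 49 51 50
f 50 51 52
f 50 52 28
f 51 25 53
f 51 53 52
f 52 53 54
f 52 54 28
f 53 25 26
f 53 26 54
f 54 26 27
f 54 27 28

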